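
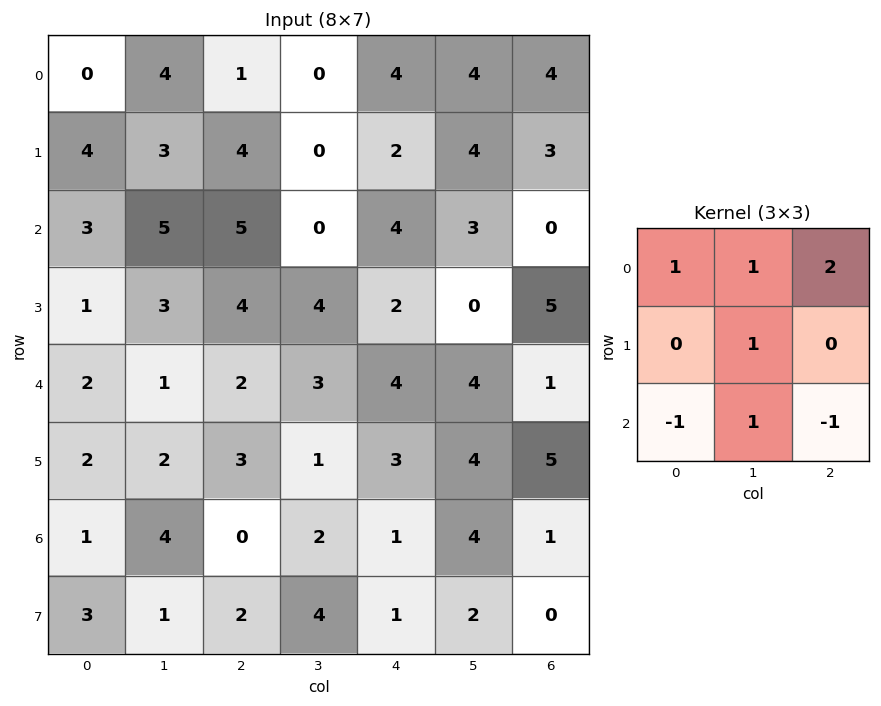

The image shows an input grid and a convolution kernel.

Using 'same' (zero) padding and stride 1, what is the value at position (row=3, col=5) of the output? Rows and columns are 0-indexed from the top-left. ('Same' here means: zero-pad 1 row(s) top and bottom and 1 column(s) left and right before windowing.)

6

The receptive field on the zero-padded input at this output position is [4 3 0 / 2 0 5 / 4 4 1]. Elementwise product with the kernel and sum: 4·1 + 3·1 + 0·2 + 0·1 + 4·-1 + 4·1 + 1·-1.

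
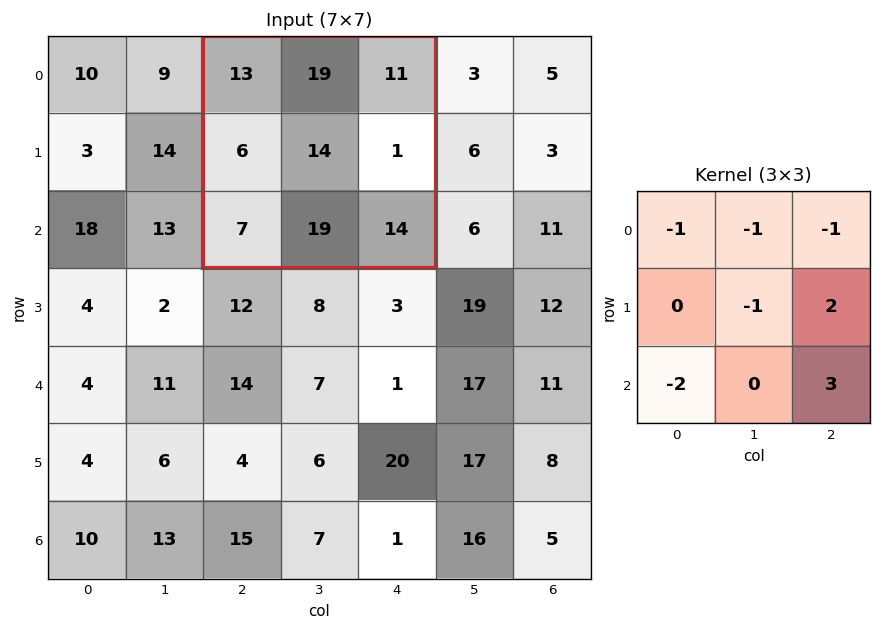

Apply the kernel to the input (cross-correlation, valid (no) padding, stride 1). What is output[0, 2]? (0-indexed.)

The receptive field on the input at this output position is [13 19 11 / 6 14 1 / 7 19 14]. Elementwise product with the kernel and sum: 13·-1 + 19·-1 + 11·-1 + 14·-1 + 1·2 + 7·-2 + 14·3.

-27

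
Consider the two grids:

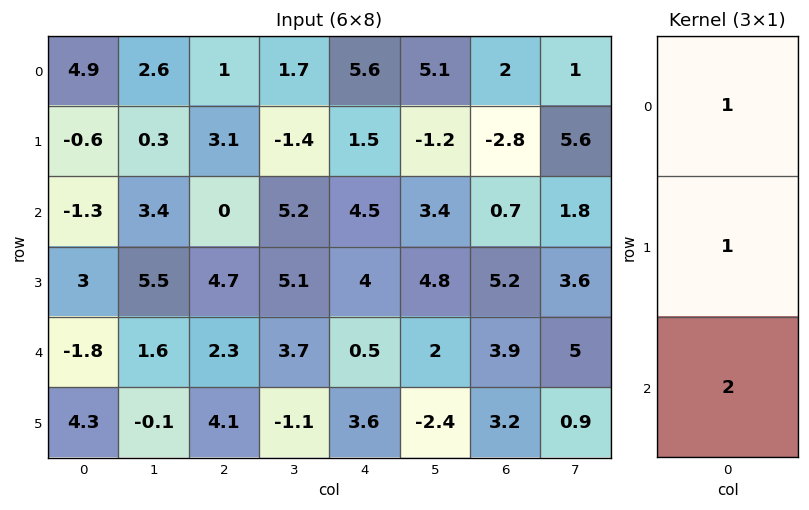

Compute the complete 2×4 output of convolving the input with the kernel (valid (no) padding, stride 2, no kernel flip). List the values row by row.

1.7 4.1 16.1 0.6
-1.9 9.3 9.5 13.7

Output[0,0]: The receptive field on the input at this output position is [4.9 / -0.6 / -1.3]. Elementwise product with the kernel and sum: 4.9·1 + -0.6·1 + -1.3·2.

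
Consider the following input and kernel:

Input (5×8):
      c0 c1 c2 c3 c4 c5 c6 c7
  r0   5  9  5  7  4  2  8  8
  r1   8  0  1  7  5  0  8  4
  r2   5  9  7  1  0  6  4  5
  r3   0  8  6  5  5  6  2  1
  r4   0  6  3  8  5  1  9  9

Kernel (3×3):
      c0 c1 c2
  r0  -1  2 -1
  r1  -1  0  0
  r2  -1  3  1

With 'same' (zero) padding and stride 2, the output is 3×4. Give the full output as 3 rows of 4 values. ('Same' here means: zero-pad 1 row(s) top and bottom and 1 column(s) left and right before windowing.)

24 1 1 26
24 1 18 7
-8 -7 -9 -4

Output[0,0]: The receptive field on the zero-padded input at this output position is [0 0 0 / 0 5 9 / 0 8 0]. Elementwise product with the kernel and sum: 0·-1 + 0·2 + 0·-1 + 0·-1 + 0·-1 + 8·3 + 0·1.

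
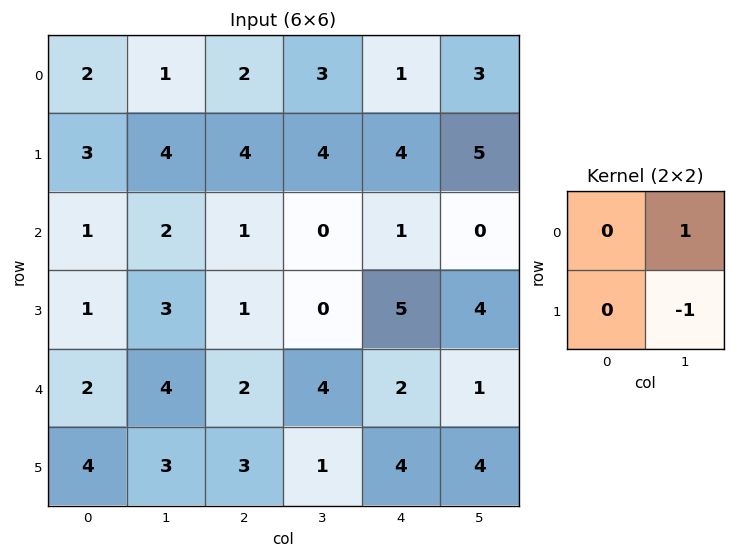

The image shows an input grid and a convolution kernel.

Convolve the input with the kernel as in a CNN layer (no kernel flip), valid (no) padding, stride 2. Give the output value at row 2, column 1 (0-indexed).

The receptive field on the input at this output position is [2 4 / 3 1]. Elementwise product with the kernel and sum: 4·1 + 1·-1.

3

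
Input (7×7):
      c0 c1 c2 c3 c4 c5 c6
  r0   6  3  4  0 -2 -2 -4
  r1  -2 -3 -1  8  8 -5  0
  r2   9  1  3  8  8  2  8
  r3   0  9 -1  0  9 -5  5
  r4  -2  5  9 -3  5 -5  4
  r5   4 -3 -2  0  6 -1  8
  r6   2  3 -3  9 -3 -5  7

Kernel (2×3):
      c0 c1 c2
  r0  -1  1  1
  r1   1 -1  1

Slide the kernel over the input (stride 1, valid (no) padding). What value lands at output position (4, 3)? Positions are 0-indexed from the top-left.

The receptive field on the input at this output position is [-3 5 -5 / 0 6 -1]. Elementwise product with the kernel and sum: -3·-1 + 5·1 + -5·1 + 0·1 + 6·-1 + -1·1.

-4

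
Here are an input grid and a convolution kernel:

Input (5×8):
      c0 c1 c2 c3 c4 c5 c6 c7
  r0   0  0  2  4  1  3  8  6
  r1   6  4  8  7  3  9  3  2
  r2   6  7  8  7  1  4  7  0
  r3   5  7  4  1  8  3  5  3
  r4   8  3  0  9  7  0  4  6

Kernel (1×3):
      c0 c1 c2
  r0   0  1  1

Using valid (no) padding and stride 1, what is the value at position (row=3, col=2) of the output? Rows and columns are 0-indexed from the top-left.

9

The receptive field on the input at this output position is [4 1 8]. Elementwise product with the kernel and sum: 1·1 + 8·1.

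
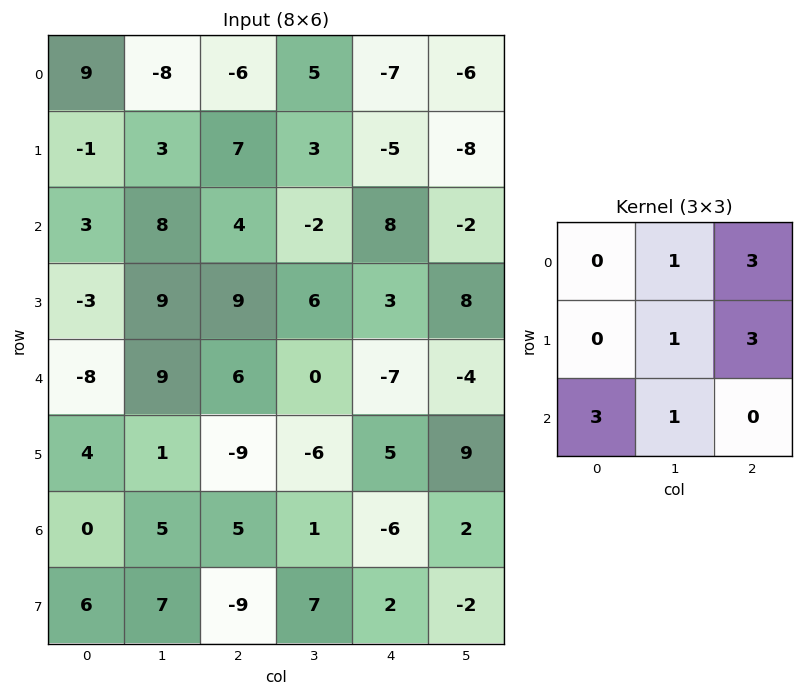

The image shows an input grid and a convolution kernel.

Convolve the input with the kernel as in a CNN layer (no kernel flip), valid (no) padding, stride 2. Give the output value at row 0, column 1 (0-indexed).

-18

The receptive field on the input at this output position is [-6 5 -7 / 7 3 -5 / 4 -2 8]. Elementwise product with the kernel and sum: 5·1 + -7·3 + 3·1 + -5·3 + 4·3 + -2·1.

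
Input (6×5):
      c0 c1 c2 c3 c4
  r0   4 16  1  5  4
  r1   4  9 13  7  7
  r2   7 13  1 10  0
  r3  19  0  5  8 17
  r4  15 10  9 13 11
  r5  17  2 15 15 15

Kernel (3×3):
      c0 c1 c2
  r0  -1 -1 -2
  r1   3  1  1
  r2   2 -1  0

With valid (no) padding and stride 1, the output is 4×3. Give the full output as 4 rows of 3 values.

Output[0,0]: The receptive field on the input at this output position is [4 16 1 / 4 9 13 / 7 13 1]. Elementwise product with the kernel and sum: 4·-1 + 16·-1 + 1·-2 + 4·3 + 9·1 + 13·1 + 7·2 + 13·-1.

13 45 31
34 9 -19
60 -10 34
67 20 19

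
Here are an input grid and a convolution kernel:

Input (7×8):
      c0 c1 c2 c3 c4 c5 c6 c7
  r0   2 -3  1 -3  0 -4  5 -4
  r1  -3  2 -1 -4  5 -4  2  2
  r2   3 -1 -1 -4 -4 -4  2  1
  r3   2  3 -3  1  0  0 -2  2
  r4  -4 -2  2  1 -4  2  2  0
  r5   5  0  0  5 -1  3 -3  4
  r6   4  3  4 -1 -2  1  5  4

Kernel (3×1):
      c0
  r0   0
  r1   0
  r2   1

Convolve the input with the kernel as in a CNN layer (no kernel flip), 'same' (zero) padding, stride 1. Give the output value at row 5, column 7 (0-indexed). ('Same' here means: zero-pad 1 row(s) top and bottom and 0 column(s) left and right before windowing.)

4

The receptive field on the zero-padded input at this output position is [0 / 4 / 4]. Elementwise product with the kernel and sum: 4·1.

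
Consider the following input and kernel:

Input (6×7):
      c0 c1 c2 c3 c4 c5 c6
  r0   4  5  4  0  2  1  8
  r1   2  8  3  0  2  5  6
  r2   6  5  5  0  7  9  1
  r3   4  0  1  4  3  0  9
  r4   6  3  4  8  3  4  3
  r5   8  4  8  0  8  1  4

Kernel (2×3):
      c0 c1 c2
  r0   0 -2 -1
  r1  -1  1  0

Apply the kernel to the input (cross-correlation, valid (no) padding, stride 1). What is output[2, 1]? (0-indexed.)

-9

The receptive field on the input at this output position is [5 5 0 / 0 1 4]. Elementwise product with the kernel and sum: 5·-2 + 0·-1 + 0·-1 + 1·1.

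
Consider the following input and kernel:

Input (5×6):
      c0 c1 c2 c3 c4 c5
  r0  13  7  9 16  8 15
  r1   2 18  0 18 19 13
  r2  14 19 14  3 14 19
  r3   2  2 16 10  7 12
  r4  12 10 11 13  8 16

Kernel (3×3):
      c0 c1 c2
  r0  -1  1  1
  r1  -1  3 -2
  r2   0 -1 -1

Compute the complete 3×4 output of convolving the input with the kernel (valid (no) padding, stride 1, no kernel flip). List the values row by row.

Output[0,0]: The receptive field on the input at this output position is [13 7 9 / 2 18 0 / 14 19 14]. Elementwise product with the kernel and sum: 13·-1 + 7·1 + 9·1 + 2·-1 + 18·3 + 0·-2 + 19·-1 + 14·-1.
Output[0,1]: The receptive field on the input at this output position is [7 9 16 / 18 0 18 / 19 14 3]. Elementwise product with the kernel and sum: 7·-1 + 9·1 + 16·1 + 18·-1 + 0·3 + 18·-2 + 14·-1 + 3·-1.

22 -53 14 -13
13 -9 -13 -4
-30 0 -18 -7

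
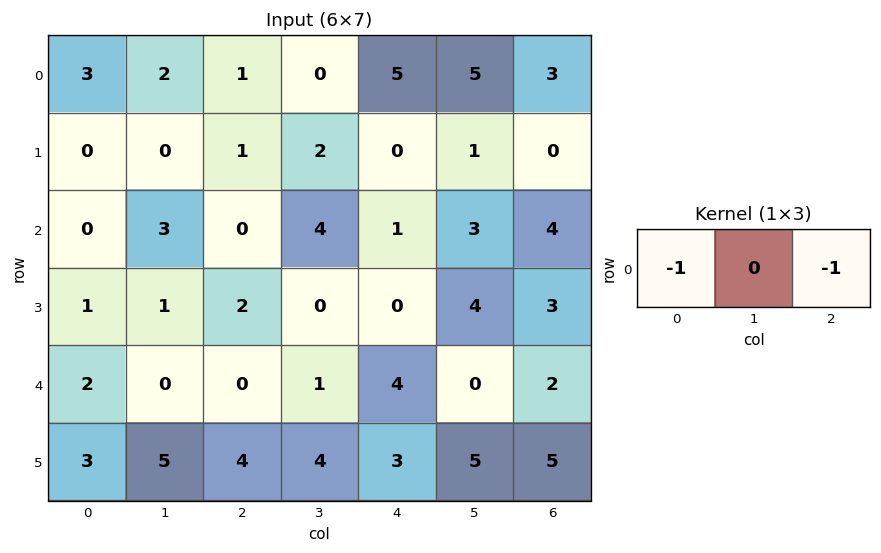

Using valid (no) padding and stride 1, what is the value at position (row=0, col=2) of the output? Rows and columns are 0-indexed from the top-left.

-6

The receptive field on the input at this output position is [1 0 5]. Elementwise product with the kernel and sum: 1·-1 + 5·-1.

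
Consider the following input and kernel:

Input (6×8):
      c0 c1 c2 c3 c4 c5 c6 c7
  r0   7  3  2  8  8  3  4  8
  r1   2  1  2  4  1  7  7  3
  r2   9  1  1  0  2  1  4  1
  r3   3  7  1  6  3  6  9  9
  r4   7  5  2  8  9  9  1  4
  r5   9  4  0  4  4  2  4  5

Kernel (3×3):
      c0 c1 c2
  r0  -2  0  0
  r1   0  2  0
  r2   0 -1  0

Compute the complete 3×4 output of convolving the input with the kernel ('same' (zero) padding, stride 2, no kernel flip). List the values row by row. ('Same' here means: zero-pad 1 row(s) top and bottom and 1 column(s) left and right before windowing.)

12 2 15 1
15 -1 -7 -15
5 -10 2 -14

Output[0,0]: The receptive field on the zero-padded input at this output position is [0 0 0 / 0 7 3 / 0 2 1]. Elementwise product with the kernel and sum: 0·-2 + 7·2 + 2·-1.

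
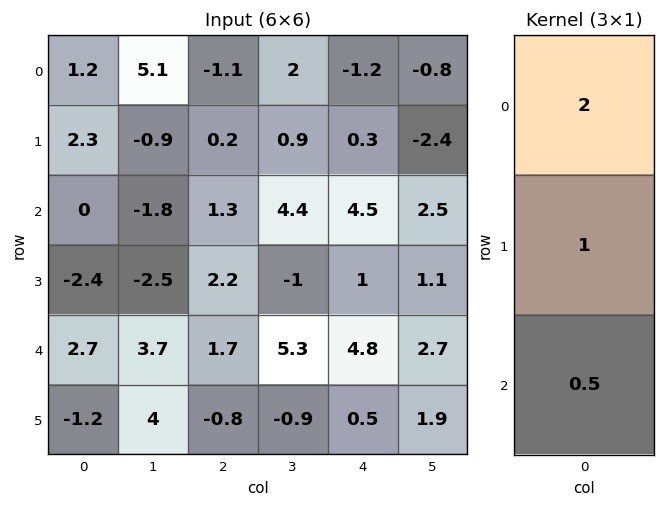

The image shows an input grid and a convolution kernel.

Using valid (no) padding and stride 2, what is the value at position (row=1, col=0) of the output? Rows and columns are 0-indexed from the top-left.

The receptive field on the input at this output position is [0 / -2.4 / 2.7]. Elementwise product with the kernel and sum: 0·2 + -2.4·1 + 2.7·0.5.

-1.05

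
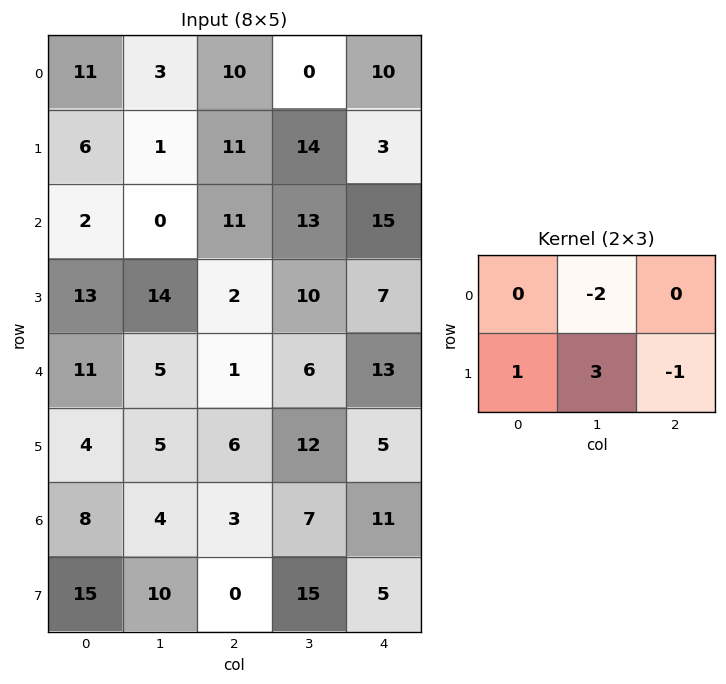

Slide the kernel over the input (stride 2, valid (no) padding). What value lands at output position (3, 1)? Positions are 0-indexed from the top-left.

The receptive field on the input at this output position is [3 7 11 / 0 15 5]. Elementwise product with the kernel and sum: 7·-2 + 0·1 + 15·3 + 5·-1.

26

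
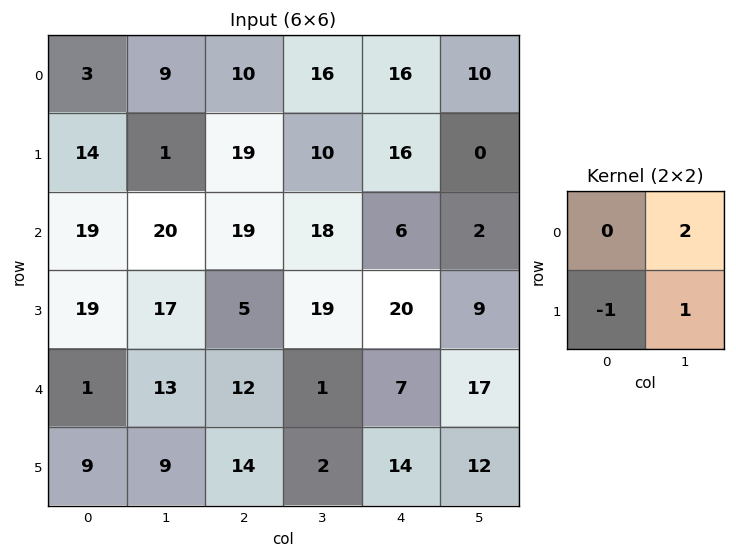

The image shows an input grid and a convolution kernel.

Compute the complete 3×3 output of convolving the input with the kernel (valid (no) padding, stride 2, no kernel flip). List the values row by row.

5 23 4
38 50 -7
26 -10 32

Output[0,0]: The receptive field on the input at this output position is [3 9 / 14 1]. Elementwise product with the kernel and sum: 9·2 + 14·-1 + 1·1.
Output[0,1]: The receptive field on the input at this output position is [10 16 / 19 10]. Elementwise product with the kernel and sum: 16·2 + 19·-1 + 10·1.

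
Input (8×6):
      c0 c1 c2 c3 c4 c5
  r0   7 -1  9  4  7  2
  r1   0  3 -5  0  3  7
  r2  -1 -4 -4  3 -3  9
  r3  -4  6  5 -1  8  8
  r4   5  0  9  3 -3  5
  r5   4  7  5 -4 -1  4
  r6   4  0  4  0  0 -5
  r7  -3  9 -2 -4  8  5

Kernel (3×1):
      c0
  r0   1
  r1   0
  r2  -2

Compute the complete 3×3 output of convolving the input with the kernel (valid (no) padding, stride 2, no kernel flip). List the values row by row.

9 17 13
-11 -22 3
-3 1 -3

Output[0,0]: The receptive field on the input at this output position is [7 / 0 / -1]. Elementwise product with the kernel and sum: 7·1 + -1·-2.
Output[0,1]: The receptive field on the input at this output position is [9 / -5 / -4]. Elementwise product with the kernel and sum: 9·1 + -4·-2.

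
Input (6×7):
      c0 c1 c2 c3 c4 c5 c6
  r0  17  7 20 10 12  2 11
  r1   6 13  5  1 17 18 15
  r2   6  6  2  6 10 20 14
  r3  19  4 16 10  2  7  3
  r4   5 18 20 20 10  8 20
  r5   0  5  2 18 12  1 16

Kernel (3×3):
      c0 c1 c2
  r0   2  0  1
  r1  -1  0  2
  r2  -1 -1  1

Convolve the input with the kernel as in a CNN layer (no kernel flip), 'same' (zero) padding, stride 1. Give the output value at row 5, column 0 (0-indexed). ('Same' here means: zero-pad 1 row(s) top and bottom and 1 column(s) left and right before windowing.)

28

The receptive field on the zero-padded input at this output position is [0 5 18 / 0 0 5 / 0 0 0]. Elementwise product with the kernel and sum: 0·2 + 18·1 + 0·-1 + 5·2 + 0·-1 + 0·-1 + 0·1.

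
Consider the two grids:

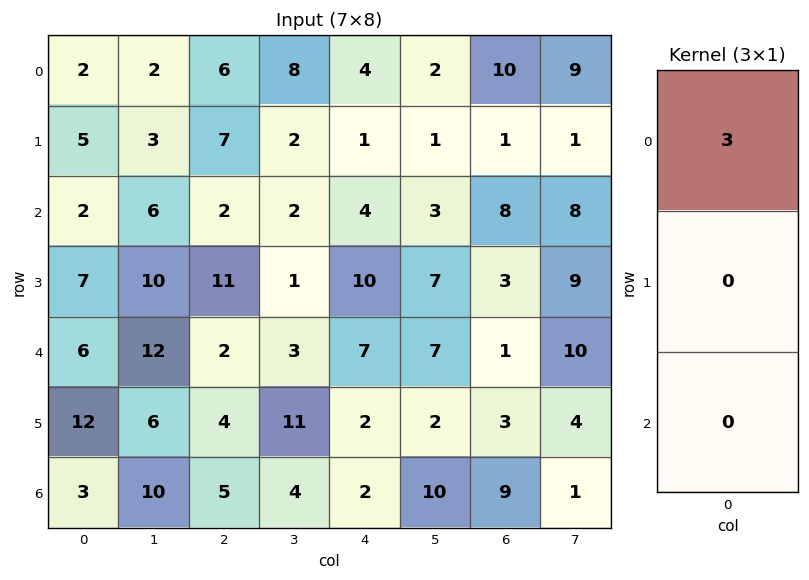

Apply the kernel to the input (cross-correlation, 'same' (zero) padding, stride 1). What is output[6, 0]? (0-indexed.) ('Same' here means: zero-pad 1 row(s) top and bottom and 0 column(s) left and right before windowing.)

36

The receptive field on the zero-padded input at this output position is [12 / 3 / 0]. Elementwise product with the kernel and sum: 12·3.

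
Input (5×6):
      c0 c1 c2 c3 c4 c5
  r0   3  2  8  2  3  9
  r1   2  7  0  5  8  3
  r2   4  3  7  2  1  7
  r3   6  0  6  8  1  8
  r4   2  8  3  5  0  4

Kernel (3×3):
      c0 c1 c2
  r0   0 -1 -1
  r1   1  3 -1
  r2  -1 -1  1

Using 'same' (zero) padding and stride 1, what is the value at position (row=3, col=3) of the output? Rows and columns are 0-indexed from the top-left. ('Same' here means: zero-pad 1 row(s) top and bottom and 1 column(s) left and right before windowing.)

18

The receptive field on the zero-padded input at this output position is [7 2 1 / 6 8 1 / 3 5 0]. Elementwise product with the kernel and sum: 2·-1 + 1·-1 + 6·1 + 8·3 + 1·-1 + 3·-1 + 5·-1 + 0·1.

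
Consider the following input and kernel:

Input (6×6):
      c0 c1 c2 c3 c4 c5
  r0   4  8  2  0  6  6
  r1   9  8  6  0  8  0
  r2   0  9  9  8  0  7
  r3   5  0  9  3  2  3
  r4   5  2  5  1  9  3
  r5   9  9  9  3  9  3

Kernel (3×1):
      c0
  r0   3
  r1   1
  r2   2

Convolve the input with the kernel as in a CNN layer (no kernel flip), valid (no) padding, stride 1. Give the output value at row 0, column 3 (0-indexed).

16

The receptive field on the input at this output position is [0 / 0 / 8]. Elementwise product with the kernel and sum: 0·3 + 0·1 + 8·2.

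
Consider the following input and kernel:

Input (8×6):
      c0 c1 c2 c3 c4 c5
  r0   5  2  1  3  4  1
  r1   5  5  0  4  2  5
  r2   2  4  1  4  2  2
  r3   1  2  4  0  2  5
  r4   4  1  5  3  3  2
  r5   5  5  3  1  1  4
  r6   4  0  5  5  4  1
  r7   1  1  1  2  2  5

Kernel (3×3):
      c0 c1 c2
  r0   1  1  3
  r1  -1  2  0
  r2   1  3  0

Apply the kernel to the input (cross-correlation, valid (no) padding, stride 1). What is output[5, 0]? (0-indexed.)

The receptive field on the input at this output position is [5 5 3 / 4 0 5 / 1 1 1]. Elementwise product with the kernel and sum: 5·1 + 5·1 + 3·3 + 4·-1 + 0·2 + 1·1 + 1·3.

19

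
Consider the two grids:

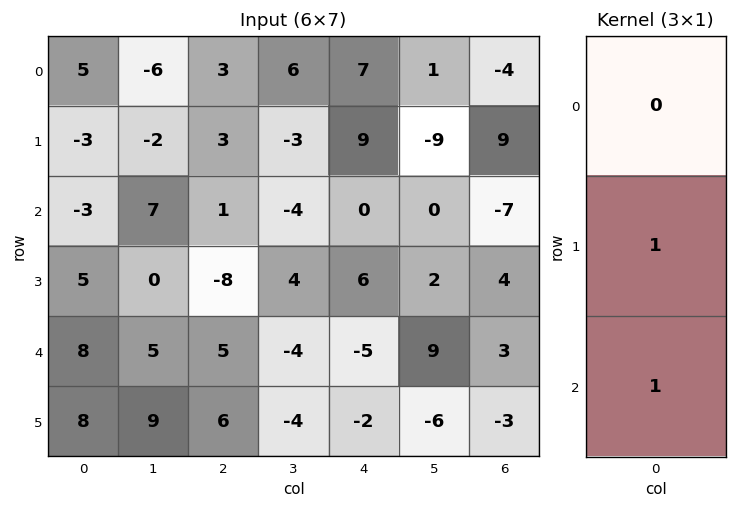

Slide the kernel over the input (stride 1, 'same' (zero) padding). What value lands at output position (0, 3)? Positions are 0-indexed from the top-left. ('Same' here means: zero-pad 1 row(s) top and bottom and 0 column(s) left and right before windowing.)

The receptive field on the zero-padded input at this output position is [0 / 6 / -3]. Elementwise product with the kernel and sum: 6·1 + -3·1.

3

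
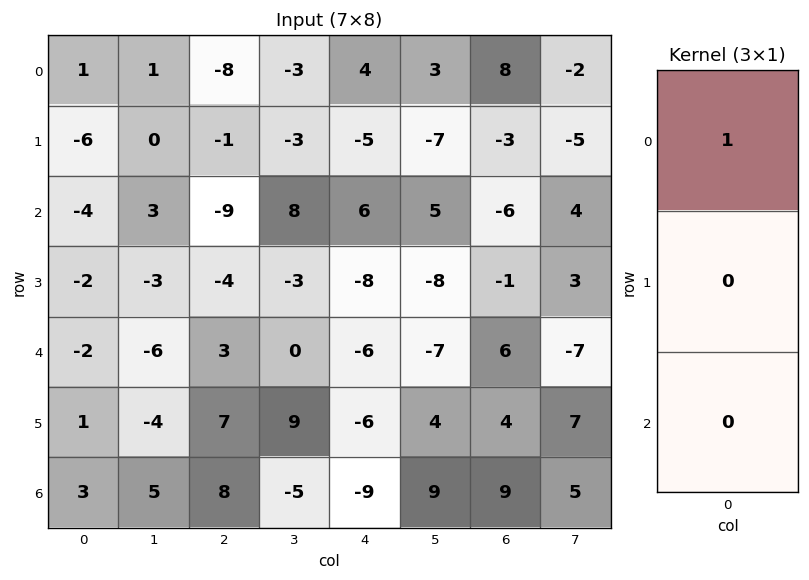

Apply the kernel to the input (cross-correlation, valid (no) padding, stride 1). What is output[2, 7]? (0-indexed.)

4

The receptive field on the input at this output position is [4 / 3 / -7]. Elementwise product with the kernel and sum: 4·1.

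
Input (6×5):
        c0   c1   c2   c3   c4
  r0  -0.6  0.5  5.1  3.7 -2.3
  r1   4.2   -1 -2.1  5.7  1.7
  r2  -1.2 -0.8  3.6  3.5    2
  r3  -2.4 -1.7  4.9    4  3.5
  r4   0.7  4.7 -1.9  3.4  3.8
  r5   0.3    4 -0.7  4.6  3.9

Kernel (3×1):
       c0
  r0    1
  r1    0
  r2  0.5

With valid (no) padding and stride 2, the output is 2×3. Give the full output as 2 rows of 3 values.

Output[0,0]: The receptive field on the input at this output position is [-0.6 / 4.2 / -1.2]. Elementwise product with the kernel and sum: -0.6·1 + -1.2·0.5.

-1.2 6.9 -1.3
-0.85 2.65 3.9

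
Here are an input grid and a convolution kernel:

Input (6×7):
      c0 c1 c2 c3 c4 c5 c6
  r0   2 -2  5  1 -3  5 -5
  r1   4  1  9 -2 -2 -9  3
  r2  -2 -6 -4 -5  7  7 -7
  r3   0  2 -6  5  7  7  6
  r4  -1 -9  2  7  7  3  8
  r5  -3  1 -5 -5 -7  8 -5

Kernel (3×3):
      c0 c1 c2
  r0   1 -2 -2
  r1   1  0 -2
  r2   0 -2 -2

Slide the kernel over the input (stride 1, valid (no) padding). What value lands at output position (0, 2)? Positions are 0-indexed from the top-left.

18

The receptive field on the input at this output position is [5 1 -3 / 9 -2 -2 / -4 -5 7]. Elementwise product with the kernel and sum: 5·1 + 1·-2 + -3·-2 + 9·1 + -2·-2 + -5·-2 + 7·-2.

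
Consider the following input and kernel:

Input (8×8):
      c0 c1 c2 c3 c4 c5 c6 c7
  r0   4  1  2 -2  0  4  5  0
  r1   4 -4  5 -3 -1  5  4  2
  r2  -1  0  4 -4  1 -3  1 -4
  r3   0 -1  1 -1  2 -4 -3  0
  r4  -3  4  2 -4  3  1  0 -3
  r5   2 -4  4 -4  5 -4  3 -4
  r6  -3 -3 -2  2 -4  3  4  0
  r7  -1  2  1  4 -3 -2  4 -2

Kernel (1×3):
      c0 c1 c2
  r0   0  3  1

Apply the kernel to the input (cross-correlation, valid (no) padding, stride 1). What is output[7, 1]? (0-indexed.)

7

The receptive field on the input at this output position is [2 1 4]. Elementwise product with the kernel and sum: 1·3 + 4·1.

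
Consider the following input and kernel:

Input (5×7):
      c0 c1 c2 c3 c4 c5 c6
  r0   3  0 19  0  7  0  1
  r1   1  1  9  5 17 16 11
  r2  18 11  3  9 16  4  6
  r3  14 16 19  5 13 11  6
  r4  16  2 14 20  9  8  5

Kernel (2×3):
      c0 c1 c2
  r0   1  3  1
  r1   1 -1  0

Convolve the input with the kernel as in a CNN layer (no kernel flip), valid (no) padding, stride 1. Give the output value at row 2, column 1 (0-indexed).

26

The receptive field on the input at this output position is [11 3 9 / 16 19 5]. Elementwise product with the kernel and sum: 11·1 + 3·3 + 9·1 + 16·1 + 19·-1.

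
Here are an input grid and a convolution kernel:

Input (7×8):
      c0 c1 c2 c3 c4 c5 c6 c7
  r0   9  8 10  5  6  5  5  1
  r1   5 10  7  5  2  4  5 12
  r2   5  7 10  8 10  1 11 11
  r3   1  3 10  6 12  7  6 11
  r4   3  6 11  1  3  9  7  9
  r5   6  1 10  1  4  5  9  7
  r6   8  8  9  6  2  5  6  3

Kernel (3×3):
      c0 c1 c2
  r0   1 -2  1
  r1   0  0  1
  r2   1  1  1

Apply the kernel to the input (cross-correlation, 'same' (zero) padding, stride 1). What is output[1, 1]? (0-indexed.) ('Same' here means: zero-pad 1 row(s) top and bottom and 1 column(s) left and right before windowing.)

The receptive field on the zero-padded input at this output position is [9 8 10 / 5 10 7 / 5 7 10]. Elementwise product with the kernel and sum: 9·1 + 8·-2 + 10·1 + 7·1 + 5·1 + 7·1 + 10·1.

32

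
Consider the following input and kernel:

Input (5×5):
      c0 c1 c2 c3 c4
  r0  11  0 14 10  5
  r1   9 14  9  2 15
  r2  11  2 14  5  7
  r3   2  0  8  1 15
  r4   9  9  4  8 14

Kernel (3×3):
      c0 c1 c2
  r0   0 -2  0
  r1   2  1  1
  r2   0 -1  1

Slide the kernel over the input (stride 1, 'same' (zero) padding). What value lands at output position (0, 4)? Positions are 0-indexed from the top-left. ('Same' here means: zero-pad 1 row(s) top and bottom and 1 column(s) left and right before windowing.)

10

The receptive field on the zero-padded input at this output position is [0 0 0 / 10 5 0 / 2 15 0]. Elementwise product with the kernel and sum: 0·-2 + 10·2 + 5·1 + 0·1 + 15·-1 + 0·1.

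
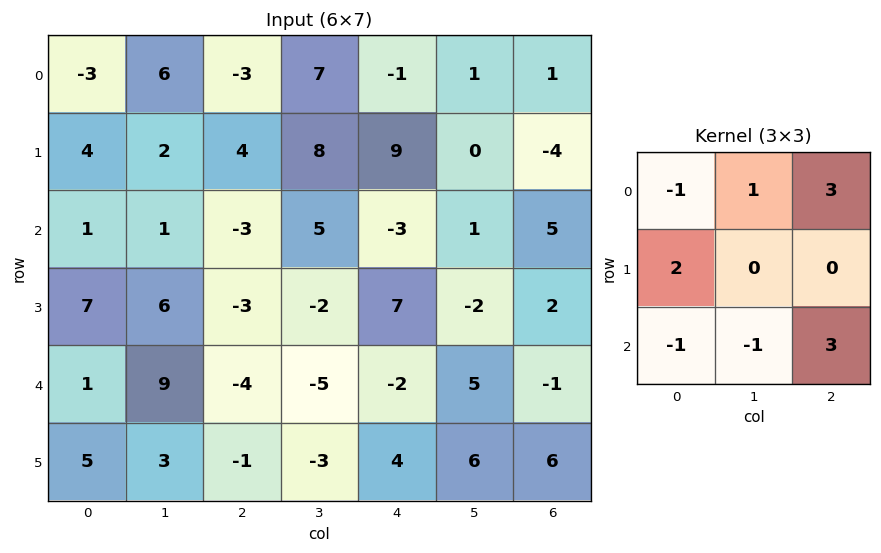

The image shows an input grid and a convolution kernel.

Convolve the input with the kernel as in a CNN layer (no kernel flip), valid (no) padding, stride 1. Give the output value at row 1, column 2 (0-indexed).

51

The receptive field on the input at this output position is [4 8 9 / -3 5 -3 / -3 -2 7]. Elementwise product with the kernel and sum: 4·-1 + 8·1 + 9·3 + -3·2 + -3·-1 + -2·-1 + 7·3.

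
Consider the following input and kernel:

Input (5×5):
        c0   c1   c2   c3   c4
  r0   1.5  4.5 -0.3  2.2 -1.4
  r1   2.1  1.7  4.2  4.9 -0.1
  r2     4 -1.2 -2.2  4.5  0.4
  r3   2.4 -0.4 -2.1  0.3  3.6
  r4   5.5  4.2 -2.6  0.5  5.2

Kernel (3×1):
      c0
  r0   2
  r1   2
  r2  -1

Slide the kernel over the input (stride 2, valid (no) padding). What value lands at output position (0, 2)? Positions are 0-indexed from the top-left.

The receptive field on the input at this output position is [-1.4 / -0.1 / 0.4]. Elementwise product with the kernel and sum: -1.4·2 + -0.1·2 + 0.4·-1.

-3.4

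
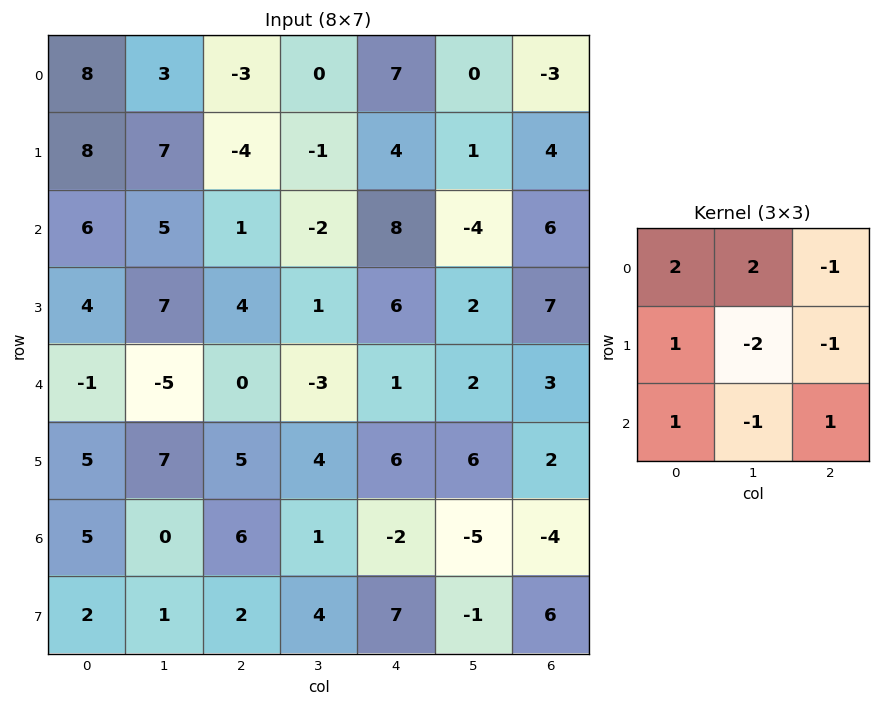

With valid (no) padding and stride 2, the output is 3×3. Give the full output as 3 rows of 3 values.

25 -8 33
11 -10 -1
-15 -13 -6

Output[0,0]: The receptive field on the input at this output position is [8 3 -3 / 8 7 -4 / 6 5 1]. Elementwise product with the kernel and sum: 8·2 + 3·2 + -3·-1 + 8·1 + 7·-2 + -4·-1 + 6·1 + 5·-1 + 1·1.
Output[0,1]: The receptive field on the input at this output position is [-3 0 7 / -4 -1 4 / 1 -2 8]. Elementwise product with the kernel and sum: -3·2 + 0·2 + 7·-1 + -4·1 + -1·-2 + 4·-1 + 1·1 + -2·-1 + 8·1.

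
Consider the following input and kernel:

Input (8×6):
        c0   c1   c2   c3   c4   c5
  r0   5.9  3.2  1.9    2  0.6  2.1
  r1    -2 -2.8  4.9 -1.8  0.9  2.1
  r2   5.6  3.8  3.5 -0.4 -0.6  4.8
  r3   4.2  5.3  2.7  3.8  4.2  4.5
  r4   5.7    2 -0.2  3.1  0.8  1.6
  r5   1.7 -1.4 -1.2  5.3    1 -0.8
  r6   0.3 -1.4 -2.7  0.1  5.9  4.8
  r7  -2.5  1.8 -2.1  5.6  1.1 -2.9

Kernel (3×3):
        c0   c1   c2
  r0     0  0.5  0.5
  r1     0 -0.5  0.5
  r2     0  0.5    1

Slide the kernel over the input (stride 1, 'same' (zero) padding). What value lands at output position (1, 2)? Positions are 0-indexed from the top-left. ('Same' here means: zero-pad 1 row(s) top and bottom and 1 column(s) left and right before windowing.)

-0.05

The receptive field on the zero-padded input at this output position is [3.2 1.9 2 / -2.8 4.9 -1.8 / 3.8 3.5 -0.4]. Elementwise product with the kernel and sum: 1.9·0.5 + 2·0.5 + 4.9·-0.5 + -1.8·0.5 + 3.5·0.5 + -0.4·1.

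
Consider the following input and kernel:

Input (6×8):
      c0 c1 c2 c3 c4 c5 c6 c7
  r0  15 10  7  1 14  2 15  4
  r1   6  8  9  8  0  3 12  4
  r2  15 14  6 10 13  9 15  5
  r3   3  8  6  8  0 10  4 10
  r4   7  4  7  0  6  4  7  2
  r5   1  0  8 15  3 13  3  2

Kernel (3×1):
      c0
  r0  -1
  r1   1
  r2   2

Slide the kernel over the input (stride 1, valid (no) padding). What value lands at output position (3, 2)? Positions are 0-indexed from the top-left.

The receptive field on the input at this output position is [6 / 7 / 8]. Elementwise product with the kernel and sum: 6·-1 + 7·1 + 8·2.

17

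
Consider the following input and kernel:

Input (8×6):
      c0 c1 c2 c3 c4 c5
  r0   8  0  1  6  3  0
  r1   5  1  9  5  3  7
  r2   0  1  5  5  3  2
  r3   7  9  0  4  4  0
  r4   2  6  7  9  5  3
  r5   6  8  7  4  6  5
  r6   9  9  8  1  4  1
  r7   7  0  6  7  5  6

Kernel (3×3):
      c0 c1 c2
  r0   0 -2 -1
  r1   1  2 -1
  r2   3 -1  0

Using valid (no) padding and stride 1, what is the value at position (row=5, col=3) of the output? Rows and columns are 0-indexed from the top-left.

The receptive field on the input at this output position is [4 6 5 / 1 4 1 / 7 5 6]. Elementwise product with the kernel and sum: 6·-2 + 5·-1 + 1·1 + 4·2 + 1·-1 + 7·3 + 5·-1.

7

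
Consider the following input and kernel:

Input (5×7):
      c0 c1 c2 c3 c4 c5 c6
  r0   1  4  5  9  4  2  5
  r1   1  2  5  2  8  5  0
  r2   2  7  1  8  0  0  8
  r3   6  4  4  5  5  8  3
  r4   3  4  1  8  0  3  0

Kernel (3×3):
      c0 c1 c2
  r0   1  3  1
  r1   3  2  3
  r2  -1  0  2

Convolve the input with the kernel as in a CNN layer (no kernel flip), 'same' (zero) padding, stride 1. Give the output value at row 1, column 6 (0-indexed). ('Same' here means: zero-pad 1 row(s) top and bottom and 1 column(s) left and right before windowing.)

32

The receptive field on the zero-padded input at this output position is [2 5 0 / 5 0 0 / 0 8 0]. Elementwise product with the kernel and sum: 2·1 + 5·3 + 0·1 + 5·3 + 0·2 + 0·3 + 0·-1 + 0·2.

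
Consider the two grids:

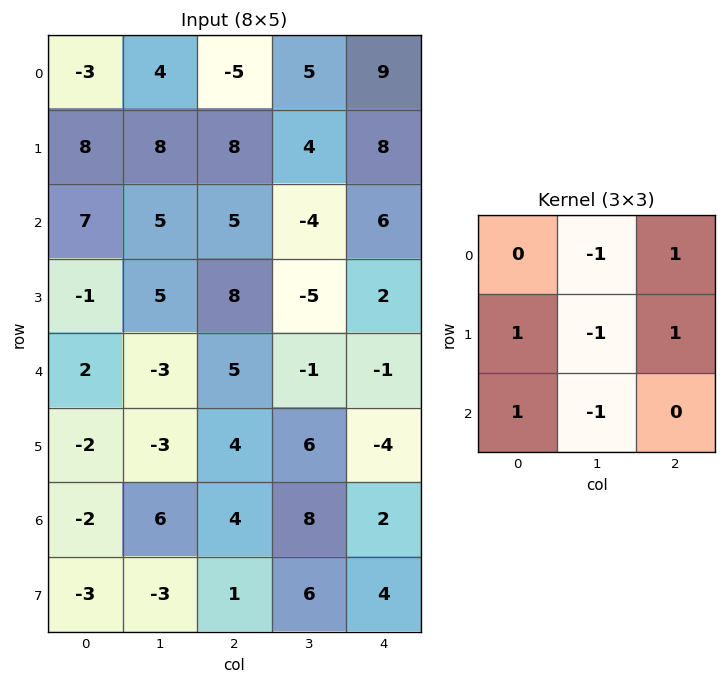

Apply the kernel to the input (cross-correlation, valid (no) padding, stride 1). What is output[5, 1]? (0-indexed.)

8

The receptive field on the input at this output position is [-3 4 6 / 6 4 8 / -3 1 6]. Elementwise product with the kernel and sum: 4·-1 + 6·1 + 6·1 + 4·-1 + 8·1 + -3·1 + 1·-1.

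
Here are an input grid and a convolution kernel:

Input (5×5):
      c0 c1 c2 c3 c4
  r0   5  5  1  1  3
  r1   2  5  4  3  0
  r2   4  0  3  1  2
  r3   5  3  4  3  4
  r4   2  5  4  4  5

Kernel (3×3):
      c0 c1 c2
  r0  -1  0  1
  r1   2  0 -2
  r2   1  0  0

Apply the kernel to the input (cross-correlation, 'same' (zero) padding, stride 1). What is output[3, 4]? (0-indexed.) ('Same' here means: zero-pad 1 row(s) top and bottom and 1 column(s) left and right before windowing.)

9

The receptive field on the zero-padded input at this output position is [1 2 0 / 3 4 0 / 4 5 0]. Elementwise product with the kernel and sum: 1·-1 + 0·1 + 3·2 + 0·-2 + 4·1.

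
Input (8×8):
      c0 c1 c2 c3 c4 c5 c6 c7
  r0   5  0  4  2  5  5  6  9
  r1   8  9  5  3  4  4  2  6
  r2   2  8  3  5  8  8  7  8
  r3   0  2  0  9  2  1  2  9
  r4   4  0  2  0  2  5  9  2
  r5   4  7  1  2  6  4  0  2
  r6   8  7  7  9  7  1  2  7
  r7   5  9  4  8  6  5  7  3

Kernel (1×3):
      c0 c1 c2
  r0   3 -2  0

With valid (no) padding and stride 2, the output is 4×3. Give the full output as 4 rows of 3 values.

15 8 5
-10 -1 8
12 6 -4
10 3 19

Output[0,0]: The receptive field on the input at this output position is [5 0 4]. Elementwise product with the kernel and sum: 5·3 + 0·-2.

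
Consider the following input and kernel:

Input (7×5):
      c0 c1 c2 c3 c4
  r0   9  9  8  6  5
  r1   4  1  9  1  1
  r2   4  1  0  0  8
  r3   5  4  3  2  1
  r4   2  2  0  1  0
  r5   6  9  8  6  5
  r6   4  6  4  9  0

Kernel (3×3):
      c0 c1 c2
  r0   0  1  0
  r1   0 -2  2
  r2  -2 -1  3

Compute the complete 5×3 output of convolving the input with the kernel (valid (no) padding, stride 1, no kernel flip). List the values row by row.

16 -10 30
-6 4 12
-7 -3 -3
3 -3 -7
-2 7 -18

Output[0,0]: The receptive field on the input at this output position is [9 9 8 / 4 1 9 / 4 1 0]. Elementwise product with the kernel and sum: 9·1 + 1·-2 + 9·2 + 4·-2 + 1·-1 + 0·3.
Output[0,1]: The receptive field on the input at this output position is [9 8 6 / 1 9 1 / 1 0 0]. Elementwise product with the kernel and sum: 8·1 + 9·-2 + 1·2 + 1·-2 + 0·-1 + 0·3.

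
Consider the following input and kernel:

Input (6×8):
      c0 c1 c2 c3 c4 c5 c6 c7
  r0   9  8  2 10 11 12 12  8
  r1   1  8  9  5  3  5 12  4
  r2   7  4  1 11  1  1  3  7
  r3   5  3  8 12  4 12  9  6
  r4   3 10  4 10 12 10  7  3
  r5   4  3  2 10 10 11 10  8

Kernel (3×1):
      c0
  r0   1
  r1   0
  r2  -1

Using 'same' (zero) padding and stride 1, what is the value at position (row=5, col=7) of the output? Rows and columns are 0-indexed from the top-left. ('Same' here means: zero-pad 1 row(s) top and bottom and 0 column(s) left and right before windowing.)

3

The receptive field on the zero-padded input at this output position is [3 / 8 / 0]. Elementwise product with the kernel and sum: 3·1 + 0·-1.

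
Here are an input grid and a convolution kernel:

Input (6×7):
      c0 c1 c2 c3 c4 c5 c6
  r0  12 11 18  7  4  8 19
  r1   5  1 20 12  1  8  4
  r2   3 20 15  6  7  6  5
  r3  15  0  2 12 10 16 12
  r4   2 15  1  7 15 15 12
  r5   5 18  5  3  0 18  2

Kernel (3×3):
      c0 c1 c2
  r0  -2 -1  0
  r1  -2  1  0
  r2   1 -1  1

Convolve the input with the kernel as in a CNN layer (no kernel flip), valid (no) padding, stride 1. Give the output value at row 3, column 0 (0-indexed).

-27

The receptive field on the input at this output position is [15 0 2 / 2 15 1 / 5 18 5]. Elementwise product with the kernel and sum: 15·-2 + 0·-1 + 2·-2 + 15·1 + 5·1 + 18·-1 + 5·1.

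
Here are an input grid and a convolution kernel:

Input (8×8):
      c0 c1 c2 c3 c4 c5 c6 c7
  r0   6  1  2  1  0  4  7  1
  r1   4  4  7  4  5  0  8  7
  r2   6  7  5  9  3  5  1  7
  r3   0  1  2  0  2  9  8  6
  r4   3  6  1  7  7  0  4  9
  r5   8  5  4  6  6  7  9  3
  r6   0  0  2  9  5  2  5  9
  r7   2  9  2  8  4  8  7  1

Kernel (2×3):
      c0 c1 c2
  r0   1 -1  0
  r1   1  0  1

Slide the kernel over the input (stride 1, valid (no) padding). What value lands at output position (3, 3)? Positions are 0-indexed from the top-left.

5

The receptive field on the input at this output position is [0 2 9 / 7 7 0]. Elementwise product with the kernel and sum: 0·1 + 2·-1 + 7·1 + 0·1.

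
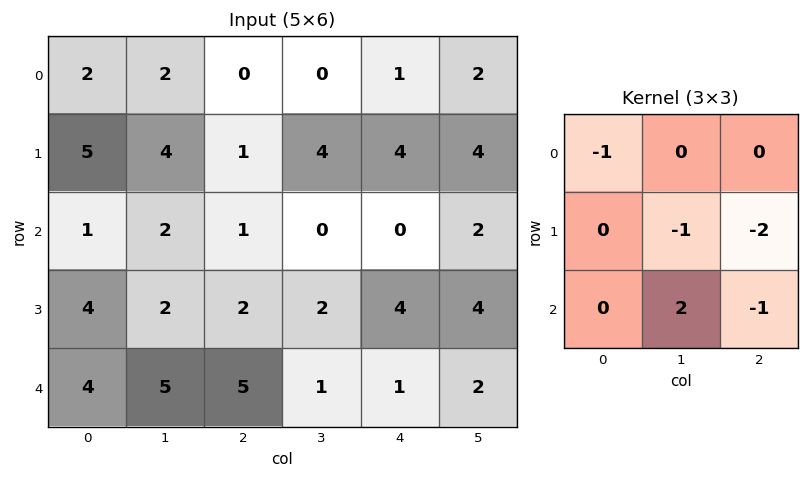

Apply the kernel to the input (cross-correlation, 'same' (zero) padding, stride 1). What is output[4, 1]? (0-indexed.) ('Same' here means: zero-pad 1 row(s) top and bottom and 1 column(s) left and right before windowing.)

-19

The receptive field on the zero-padded input at this output position is [4 2 2 / 4 5 5 / 0 0 0]. Elementwise product with the kernel and sum: 4·-1 + 5·-1 + 5·-2 + 0·2 + 0·-1.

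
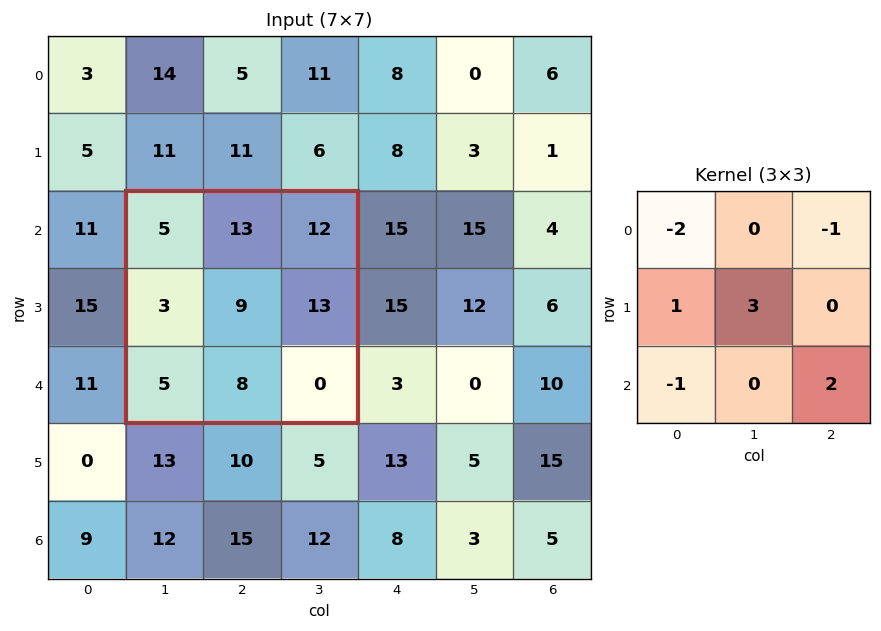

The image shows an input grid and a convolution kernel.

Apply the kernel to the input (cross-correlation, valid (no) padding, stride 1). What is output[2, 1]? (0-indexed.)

The receptive field on the input at this output position is [5 13 12 / 3 9 13 / 5 8 0]. Elementwise product with the kernel and sum: 5·-2 + 12·-1 + 3·1 + 9·3 + 5·-1 + 0·2.

3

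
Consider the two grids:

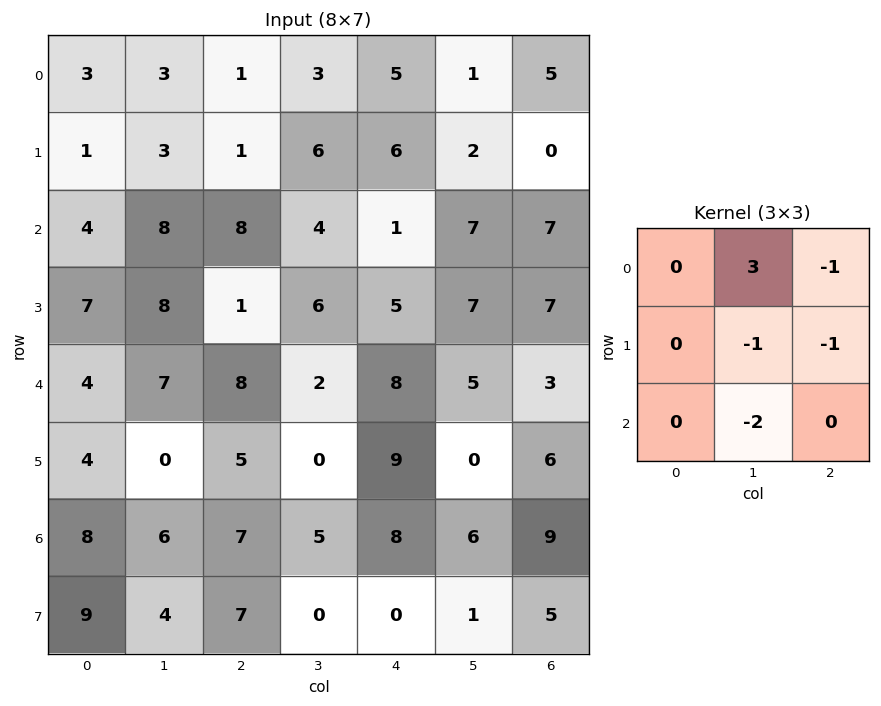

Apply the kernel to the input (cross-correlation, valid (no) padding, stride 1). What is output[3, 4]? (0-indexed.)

6

The receptive field on the input at this output position is [5 7 7 / 8 5 3 / 9 0 6]. Elementwise product with the kernel and sum: 7·3 + 7·-1 + 5·-1 + 3·-1 + 0·-2.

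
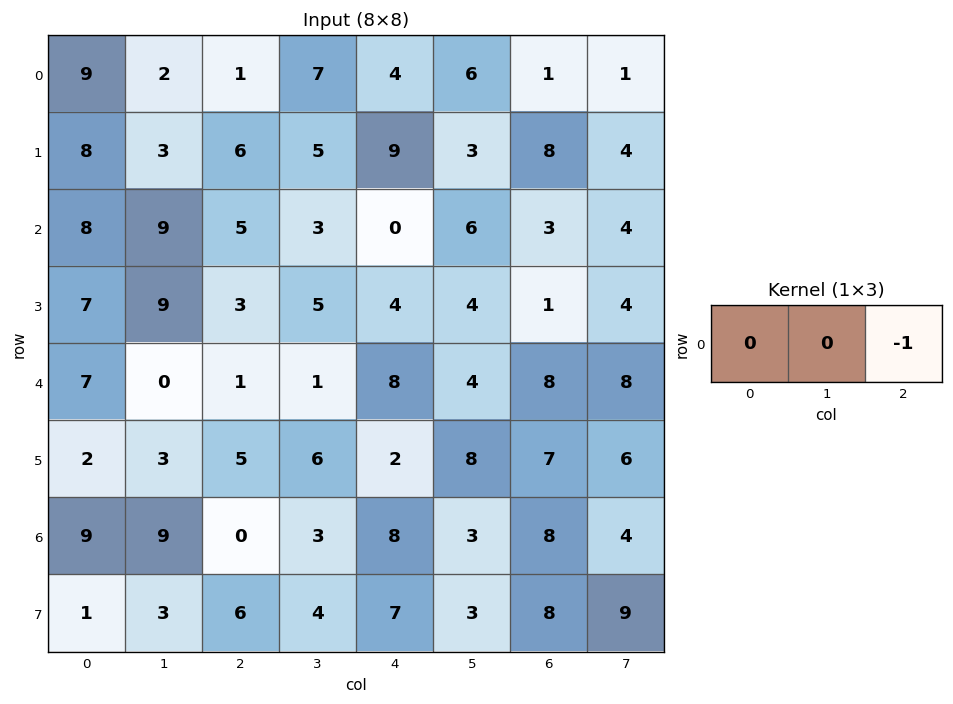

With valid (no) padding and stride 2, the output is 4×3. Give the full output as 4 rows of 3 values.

Output[0,0]: The receptive field on the input at this output position is [9 2 1]. Elementwise product with the kernel and sum: 1·-1.
Output[0,1]: The receptive field on the input at this output position is [1 7 4]. Elementwise product with the kernel and sum: 4·-1.

-1 -4 -1
-5 0 -3
-1 -8 -8
0 -8 -8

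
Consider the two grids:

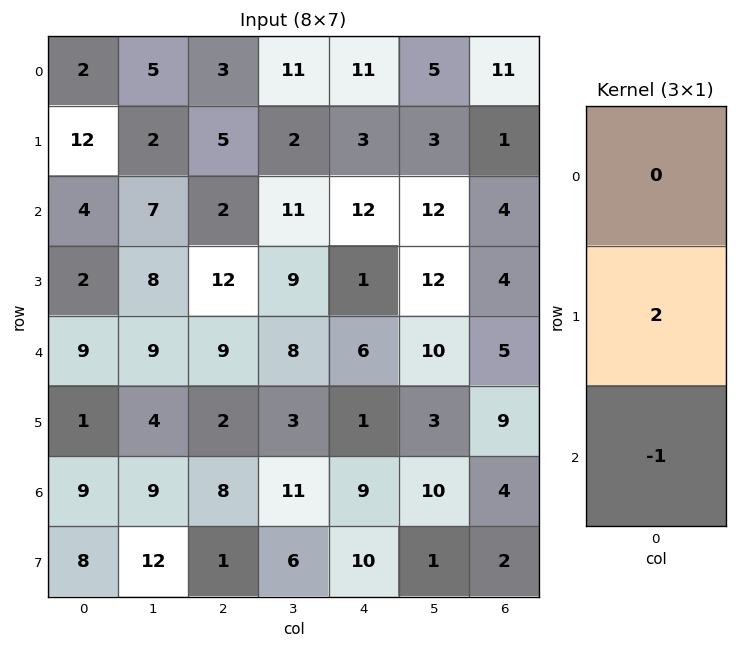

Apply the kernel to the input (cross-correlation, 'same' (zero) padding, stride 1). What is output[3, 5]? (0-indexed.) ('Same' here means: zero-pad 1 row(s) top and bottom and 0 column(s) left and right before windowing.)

14

The receptive field on the zero-padded input at this output position is [12 / 12 / 10]. Elementwise product with the kernel and sum: 12·2 + 10·-1.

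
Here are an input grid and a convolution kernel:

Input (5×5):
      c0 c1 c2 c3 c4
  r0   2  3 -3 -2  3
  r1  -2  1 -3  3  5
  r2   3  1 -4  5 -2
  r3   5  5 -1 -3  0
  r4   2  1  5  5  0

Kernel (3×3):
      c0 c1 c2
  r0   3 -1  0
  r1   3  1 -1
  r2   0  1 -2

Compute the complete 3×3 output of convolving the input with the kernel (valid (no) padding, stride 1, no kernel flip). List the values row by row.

Output[0,0]: The receptive field on the input at this output position is [2 3 -3 / -2 1 -3 / 3 1 -4]. Elementwise product with the kernel and sum: 2·3 + 3·-1 + -2·3 + 1·1 + -3·-1 + 1·1 + -4·-2.
Output[0,1]: The receptive field on the input at this output position is [3 -3 -2 / 1 -3 3 / 1 -4 5]. Elementwise product with the kernel and sum: 3·3 + -3·-1 + 1·3 + -3·1 + 3·-1 + -4·1 + 5·-2.

10 -5 -9
14 5 -20
20 19 -18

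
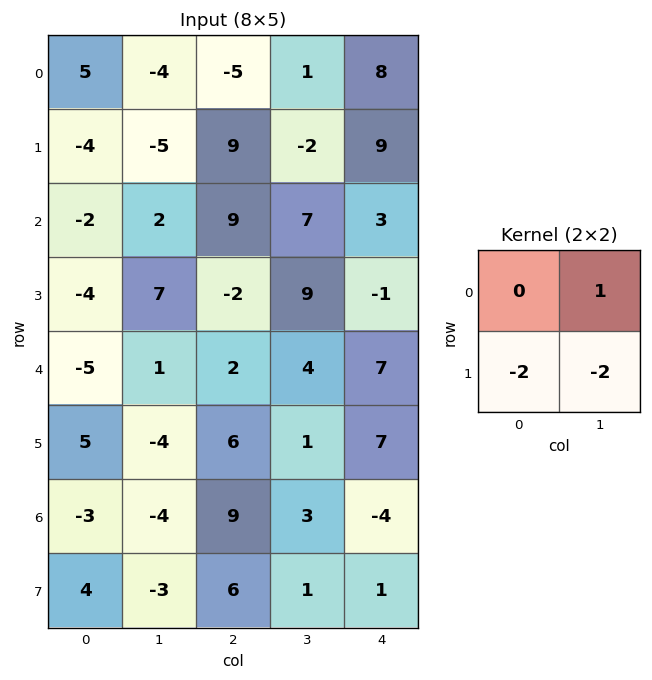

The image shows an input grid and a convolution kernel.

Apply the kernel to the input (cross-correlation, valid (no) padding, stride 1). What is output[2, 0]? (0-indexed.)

-4

The receptive field on the input at this output position is [-2 2 / -4 7]. Elementwise product with the kernel and sum: 2·1 + -4·-2 + 7·-2.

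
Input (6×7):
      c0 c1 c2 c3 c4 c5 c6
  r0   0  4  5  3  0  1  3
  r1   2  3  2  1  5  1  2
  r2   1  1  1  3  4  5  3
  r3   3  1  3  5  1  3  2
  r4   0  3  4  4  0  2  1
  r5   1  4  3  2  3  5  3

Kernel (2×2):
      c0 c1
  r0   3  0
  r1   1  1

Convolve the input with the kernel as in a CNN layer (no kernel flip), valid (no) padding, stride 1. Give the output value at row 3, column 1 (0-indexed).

10

The receptive field on the input at this output position is [1 3 / 3 4]. Elementwise product with the kernel and sum: 1·3 + 3·1 + 4·1.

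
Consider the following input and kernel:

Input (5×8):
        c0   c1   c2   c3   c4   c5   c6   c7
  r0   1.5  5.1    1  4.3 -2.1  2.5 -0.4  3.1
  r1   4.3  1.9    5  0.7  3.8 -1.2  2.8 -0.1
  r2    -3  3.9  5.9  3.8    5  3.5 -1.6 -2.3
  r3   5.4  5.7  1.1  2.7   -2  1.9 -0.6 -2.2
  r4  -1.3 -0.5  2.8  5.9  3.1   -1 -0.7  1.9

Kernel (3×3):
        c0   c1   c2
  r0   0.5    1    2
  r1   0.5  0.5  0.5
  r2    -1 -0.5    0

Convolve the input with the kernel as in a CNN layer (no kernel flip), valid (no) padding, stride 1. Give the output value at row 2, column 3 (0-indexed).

The receptive field on the input at this output position is [3.8 5 3.5 / 2.7 -2 1.9 / 5.9 3.1 -1]. Elementwise product with the kernel and sum: 3.8·0.5 + 5·1 + 3.5·2 + 2.7·0.5 + -2·0.5 + 1.9·0.5 + 5.9·-1 + 3.1·-0.5.

7.75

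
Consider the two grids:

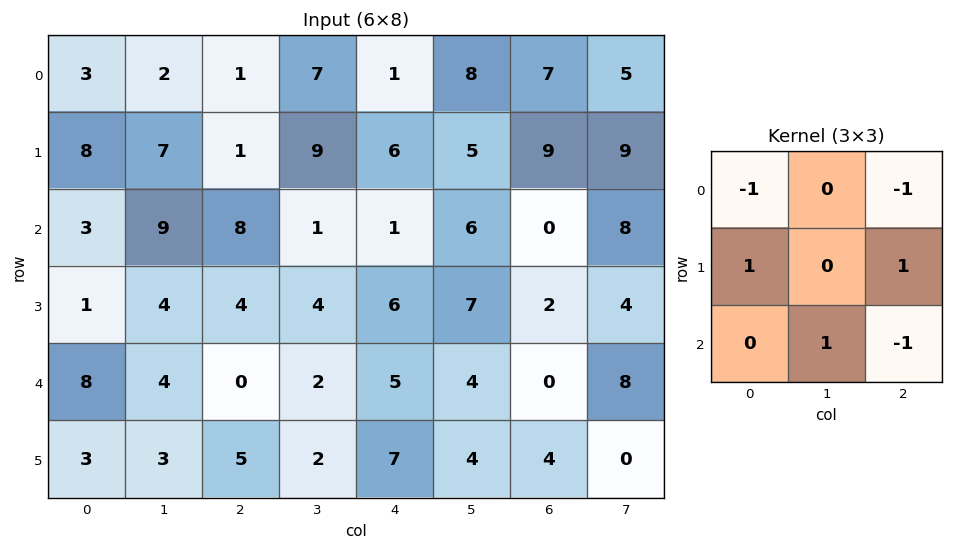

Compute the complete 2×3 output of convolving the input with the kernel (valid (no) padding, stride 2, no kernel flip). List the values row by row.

Output[0,0]: The receptive field on the input at this output position is [3 2 1 / 8 7 1 / 3 9 8]. Elementwise product with the kernel and sum: 3·-1 + 1·-1 + 8·1 + 1·1 + 9·1 + 8·-1.
Output[0,1]: The receptive field on the input at this output position is [1 7 1 / 1 9 6 / 8 1 1]. Elementwise product with the kernel and sum: 1·-1 + 1·-1 + 1·1 + 6·1 + 1·1 + 1·-1.

6 5 13
-2 -2 11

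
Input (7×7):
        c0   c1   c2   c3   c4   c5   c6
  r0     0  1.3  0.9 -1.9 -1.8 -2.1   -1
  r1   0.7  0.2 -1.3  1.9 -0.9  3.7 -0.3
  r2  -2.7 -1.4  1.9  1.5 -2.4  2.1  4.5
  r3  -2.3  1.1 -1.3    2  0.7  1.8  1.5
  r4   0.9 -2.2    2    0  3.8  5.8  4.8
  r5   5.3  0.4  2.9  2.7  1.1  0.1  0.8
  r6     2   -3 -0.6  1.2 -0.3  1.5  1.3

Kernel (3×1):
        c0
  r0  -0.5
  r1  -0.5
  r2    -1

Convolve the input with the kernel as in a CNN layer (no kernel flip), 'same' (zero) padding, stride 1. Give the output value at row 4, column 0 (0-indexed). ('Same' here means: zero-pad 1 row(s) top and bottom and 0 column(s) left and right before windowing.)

The receptive field on the zero-padded input at this output position is [-2.3 / 0.9 / 5.3]. Elementwise product with the kernel and sum: -2.3·-0.5 + 0.9·-0.5 + 5.3·-1.

-4.6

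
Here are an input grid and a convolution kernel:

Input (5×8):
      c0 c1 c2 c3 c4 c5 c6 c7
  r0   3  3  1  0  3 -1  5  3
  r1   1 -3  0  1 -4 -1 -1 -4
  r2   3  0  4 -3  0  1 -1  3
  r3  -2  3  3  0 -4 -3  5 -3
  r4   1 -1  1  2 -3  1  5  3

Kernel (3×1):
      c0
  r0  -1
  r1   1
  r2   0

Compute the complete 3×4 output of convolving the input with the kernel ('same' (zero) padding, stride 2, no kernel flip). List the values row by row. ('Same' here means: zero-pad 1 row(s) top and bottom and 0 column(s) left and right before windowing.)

Output[0,0]: The receptive field on the zero-padded input at this output position is [0 / 3 / 1]. Elementwise product with the kernel and sum: 0·-1 + 3·1.

3 1 3 5
2 4 4 0
3 -2 1 0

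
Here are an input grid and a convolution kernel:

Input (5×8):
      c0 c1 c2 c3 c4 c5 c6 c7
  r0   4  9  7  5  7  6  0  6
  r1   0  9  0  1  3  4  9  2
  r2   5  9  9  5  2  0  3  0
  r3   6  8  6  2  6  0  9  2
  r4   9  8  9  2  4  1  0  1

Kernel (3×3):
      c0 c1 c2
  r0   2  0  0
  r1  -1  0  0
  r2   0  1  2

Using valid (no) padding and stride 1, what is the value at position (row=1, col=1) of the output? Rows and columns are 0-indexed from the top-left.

19

The receptive field on the input at this output position is [9 0 1 / 9 9 5 / 8 6 2]. Elementwise product with the kernel and sum: 9·2 + 9·-1 + 6·1 + 2·2.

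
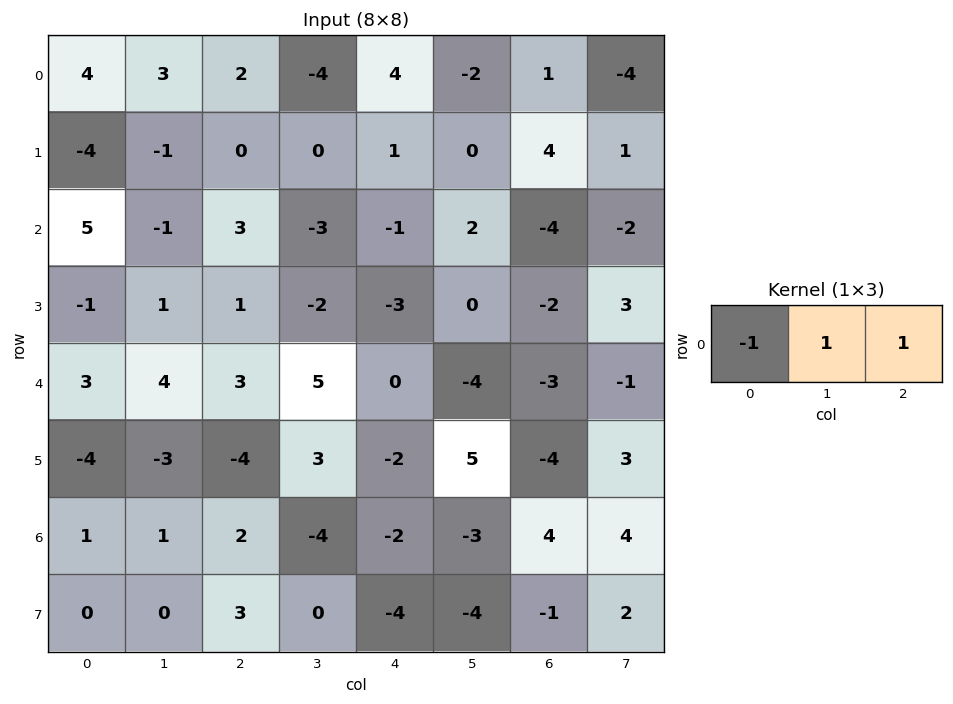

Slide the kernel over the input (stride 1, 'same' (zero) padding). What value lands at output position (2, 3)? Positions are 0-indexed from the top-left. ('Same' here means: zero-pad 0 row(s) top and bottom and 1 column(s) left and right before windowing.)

-7

The receptive field on the zero-padded input at this output position is [3 -3 -1]. Elementwise product with the kernel and sum: 3·-1 + -3·1 + -1·1.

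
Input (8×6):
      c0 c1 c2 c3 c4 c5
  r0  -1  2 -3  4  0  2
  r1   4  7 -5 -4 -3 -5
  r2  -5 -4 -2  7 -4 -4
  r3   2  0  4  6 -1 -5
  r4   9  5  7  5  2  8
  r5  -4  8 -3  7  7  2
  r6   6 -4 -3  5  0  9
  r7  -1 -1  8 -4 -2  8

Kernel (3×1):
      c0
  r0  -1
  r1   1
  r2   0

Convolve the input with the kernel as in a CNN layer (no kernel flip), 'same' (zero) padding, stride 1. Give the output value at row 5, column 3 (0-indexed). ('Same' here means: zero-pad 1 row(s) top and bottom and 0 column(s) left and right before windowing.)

2

The receptive field on the zero-padded input at this output position is [5 / 7 / 5]. Elementwise product with the kernel and sum: 5·-1 + 7·1.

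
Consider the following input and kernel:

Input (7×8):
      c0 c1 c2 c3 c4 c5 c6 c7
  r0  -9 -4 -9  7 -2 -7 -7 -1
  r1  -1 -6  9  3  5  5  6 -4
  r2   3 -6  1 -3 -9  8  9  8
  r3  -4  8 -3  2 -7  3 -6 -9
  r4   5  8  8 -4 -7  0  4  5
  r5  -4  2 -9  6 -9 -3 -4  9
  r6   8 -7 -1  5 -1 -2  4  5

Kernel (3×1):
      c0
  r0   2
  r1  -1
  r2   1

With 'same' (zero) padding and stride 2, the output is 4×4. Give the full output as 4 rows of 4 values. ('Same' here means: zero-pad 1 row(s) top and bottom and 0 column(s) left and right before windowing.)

Output[0,0]: The receptive field on the zero-padded input at this output position is [0 / -9 / -1]. Elementwise product with the kernel and sum: 0·2 + -9·-1 + -1·1.
Output[0,1]: The receptive field on the zero-padded input at this output position is [0 / -9 / 9]. Elementwise product with the kernel and sum: 0·2 + -9·-1 + 9·1.

8 18 7 13
-9 14 12 -3
-17 -23 -16 -20
-16 -17 -17 -12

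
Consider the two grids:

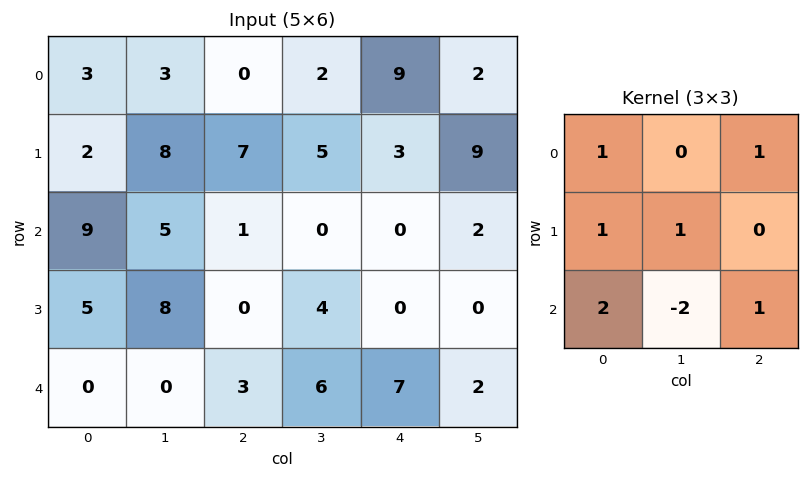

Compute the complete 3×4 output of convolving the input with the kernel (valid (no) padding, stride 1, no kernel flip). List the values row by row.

Output[0,0]: The receptive field on the input at this output position is [3 3 0 / 2 8 7 / 9 5 1]. Elementwise product with the kernel and sum: 3·1 + 0·1 + 2·1 + 8·1 + 9·2 + 5·-2 + 1·1.

22 28 23 14
17 39 3 22
26 13 6 6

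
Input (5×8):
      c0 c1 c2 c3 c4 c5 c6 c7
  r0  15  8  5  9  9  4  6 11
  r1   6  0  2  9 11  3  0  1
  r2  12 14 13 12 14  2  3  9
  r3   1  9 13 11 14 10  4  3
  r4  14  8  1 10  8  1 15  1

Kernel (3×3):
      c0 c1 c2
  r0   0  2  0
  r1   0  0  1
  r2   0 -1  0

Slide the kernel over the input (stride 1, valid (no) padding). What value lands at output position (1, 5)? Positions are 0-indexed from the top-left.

The receptive field on the input at this output position is [3 0 1 / 2 3 9 / 10 4 3]. Elementwise product with the kernel and sum: 0·2 + 9·1 + 4·-1.

5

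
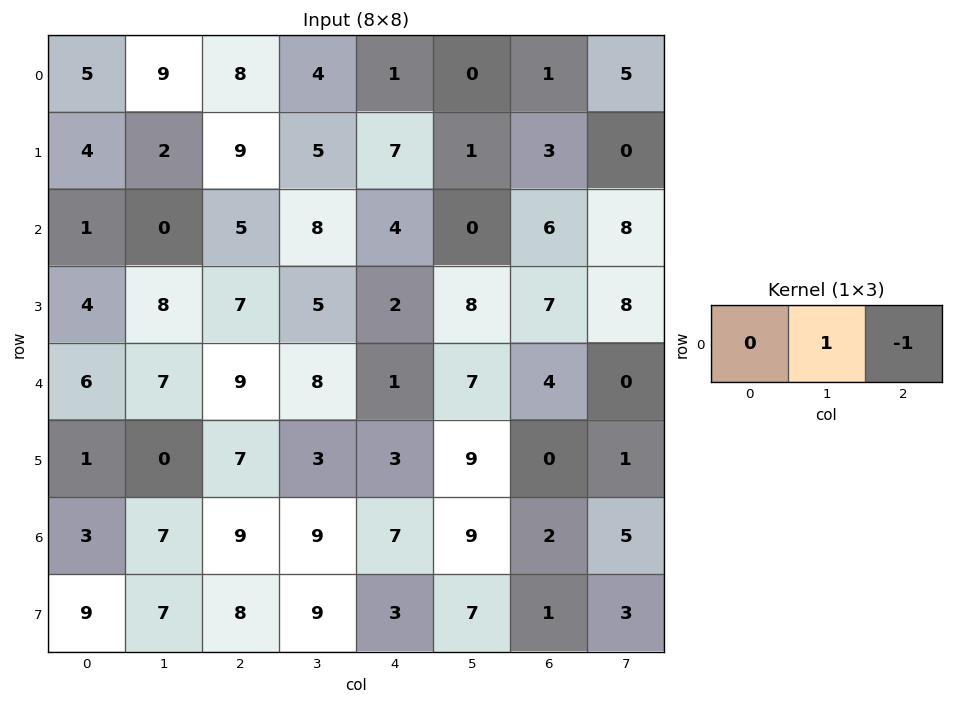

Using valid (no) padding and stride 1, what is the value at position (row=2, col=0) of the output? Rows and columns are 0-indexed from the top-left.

The receptive field on the input at this output position is [1 0 5]. Elementwise product with the kernel and sum: 0·1 + 5·-1.

-5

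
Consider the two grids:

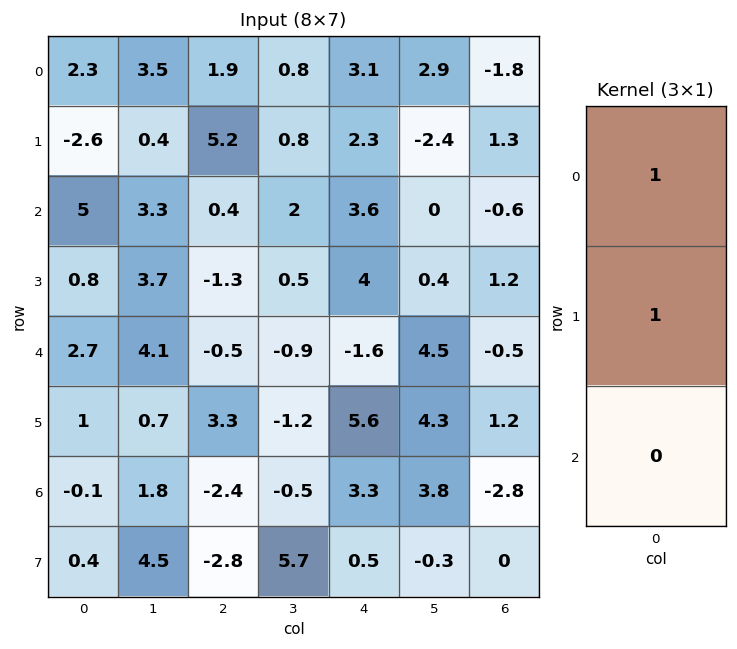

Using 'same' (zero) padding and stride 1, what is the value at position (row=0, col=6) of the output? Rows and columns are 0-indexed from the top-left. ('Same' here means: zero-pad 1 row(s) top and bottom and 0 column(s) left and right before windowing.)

-1.8

The receptive field on the zero-padded input at this output position is [0 / -1.8 / 1.3]. Elementwise product with the kernel and sum: 0·1 + -1.8·1.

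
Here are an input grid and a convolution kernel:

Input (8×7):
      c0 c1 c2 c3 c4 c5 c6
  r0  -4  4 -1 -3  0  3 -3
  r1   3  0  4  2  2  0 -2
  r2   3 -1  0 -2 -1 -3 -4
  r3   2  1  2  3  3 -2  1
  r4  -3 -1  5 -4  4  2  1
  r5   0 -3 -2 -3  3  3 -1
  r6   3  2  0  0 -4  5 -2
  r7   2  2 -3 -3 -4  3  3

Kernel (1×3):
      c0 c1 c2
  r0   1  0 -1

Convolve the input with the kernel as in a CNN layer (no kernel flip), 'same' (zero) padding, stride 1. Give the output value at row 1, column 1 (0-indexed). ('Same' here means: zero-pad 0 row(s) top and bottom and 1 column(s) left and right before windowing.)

The receptive field on the zero-padded input at this output position is [3 0 4]. Elementwise product with the kernel and sum: 3·1 + 4·-1.

-1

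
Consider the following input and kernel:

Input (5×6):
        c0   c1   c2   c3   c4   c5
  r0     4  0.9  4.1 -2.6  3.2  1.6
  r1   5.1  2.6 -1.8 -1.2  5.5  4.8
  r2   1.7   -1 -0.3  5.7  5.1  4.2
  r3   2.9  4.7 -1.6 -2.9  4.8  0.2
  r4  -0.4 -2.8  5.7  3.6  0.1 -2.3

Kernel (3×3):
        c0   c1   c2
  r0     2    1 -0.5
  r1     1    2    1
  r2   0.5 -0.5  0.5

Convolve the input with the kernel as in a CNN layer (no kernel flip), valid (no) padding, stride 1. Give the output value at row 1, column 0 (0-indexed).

11.4

The receptive field on the input at this output position is [5.1 2.6 -1.8 / 1.7 -1 -0.3 / 2.9 4.7 -1.6]. Elementwise product with the kernel and sum: 5.1·2 + 2.6·1 + -1.8·-0.5 + 1.7·1 + -1·2 + -0.3·1 + 2.9·0.5 + 4.7·-0.5 + -1.6·0.5.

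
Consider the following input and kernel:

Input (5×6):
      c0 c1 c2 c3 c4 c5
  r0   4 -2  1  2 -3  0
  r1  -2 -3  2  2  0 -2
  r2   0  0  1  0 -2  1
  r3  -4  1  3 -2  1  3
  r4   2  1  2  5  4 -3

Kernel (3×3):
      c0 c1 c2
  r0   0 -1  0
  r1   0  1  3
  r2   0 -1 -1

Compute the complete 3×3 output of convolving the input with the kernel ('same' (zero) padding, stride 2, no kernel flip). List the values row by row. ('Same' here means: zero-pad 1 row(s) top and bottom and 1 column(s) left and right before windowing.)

3 3 -1
5 -2 -3
9 14 -6

Output[0,0]: The receptive field on the zero-padded input at this output position is [0 0 0 / 0 4 -2 / 0 -2 -3]. Elementwise product with the kernel and sum: 0·-1 + 4·1 + -2·3 + -2·-1 + -3·-1.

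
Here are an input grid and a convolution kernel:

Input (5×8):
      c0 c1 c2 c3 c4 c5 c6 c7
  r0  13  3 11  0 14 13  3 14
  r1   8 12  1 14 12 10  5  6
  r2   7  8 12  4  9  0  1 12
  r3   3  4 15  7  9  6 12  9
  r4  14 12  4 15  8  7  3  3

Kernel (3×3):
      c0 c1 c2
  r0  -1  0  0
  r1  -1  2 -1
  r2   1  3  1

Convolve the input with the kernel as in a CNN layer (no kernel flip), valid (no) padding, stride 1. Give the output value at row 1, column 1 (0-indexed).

56

The receptive field on the input at this output position is [12 1 14 / 8 12 4 / 4 15 7]. Elementwise product with the kernel and sum: 12·-1 + 8·-1 + 12·2 + 4·-1 + 4·1 + 15·3 + 7·1.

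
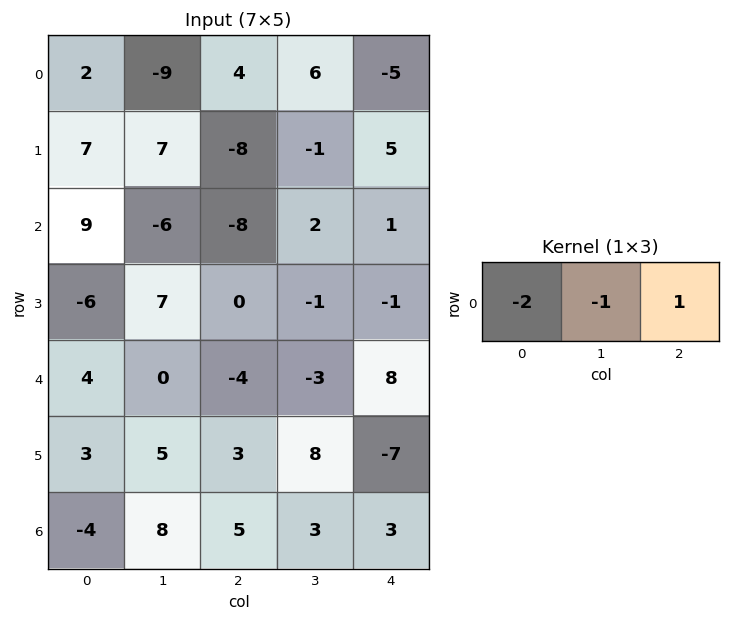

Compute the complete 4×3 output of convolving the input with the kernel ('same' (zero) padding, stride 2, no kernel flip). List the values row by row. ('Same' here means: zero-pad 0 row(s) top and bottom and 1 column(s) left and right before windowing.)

Output[0,0]: The receptive field on the zero-padded input at this output position is [0 2 -9]. Elementwise product with the kernel and sum: 0·-2 + 2·-1 + -9·1.

-11 20 -7
-15 22 -5
-4 1 -2
12 -18 -9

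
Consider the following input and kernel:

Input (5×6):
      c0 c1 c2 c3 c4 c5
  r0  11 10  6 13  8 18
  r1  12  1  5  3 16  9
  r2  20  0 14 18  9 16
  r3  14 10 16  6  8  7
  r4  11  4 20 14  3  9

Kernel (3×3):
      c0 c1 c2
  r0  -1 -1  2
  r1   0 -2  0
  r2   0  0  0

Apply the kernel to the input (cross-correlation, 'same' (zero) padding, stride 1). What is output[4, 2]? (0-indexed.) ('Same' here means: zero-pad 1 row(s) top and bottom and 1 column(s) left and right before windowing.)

-54

The receptive field on the zero-padded input at this output position is [10 16 6 / 4 20 14 / 0 0 0]. Elementwise product with the kernel and sum: 10·-1 + 16·-1 + 6·2 + 20·-2.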